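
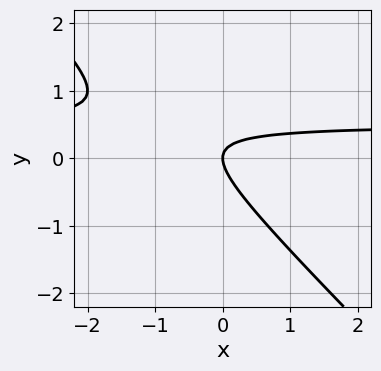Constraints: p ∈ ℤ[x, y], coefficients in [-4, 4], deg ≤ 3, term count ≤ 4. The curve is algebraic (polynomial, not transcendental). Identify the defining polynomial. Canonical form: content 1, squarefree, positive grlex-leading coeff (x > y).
2*x*y + 2*y^2 - x

(a) Degree: the shape is more complex than any degree-1 curve, so deg p = 2.
(b) From the visible intercepts: it meets the x-axis at x = 0 (among the integer gridlines); one y-axis crossing is at y = 0.
(c) Putting this together gives p.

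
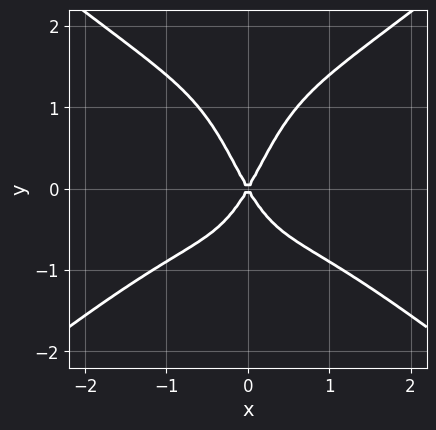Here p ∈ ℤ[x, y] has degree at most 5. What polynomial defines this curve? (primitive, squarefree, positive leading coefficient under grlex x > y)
First, deg p = 4. The shape is more complex than any degree-3 curve.
Next, symmetries: the x ↦ −x reflection is a symmetry, so x appears only in even powers.
Then, observable constraints: it meets the x-axis at x = 0 (among the integer gridlines); it crosses the y-axis at the gridline y = 0.
Finally, putting this together gives p.

2*x^4 - 3*x^2*y^2 + 2*x^2*y + 3*x^2 - y^2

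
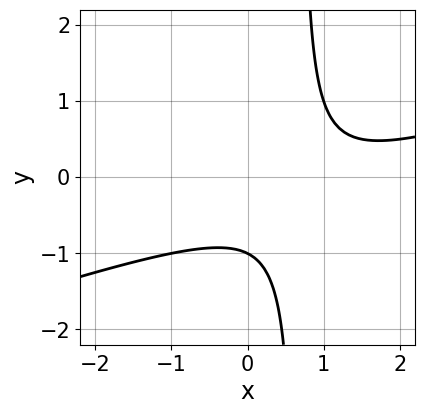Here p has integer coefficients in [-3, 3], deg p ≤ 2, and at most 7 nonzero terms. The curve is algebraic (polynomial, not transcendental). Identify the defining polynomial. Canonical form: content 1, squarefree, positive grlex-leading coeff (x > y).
x^2 - 3*x*y - 2*x + 2*y + 2

(a) The degree is 2 — a generic line meets the curve in up to 2 points.
(b) Checking where it meets the axes: no x-intercept at any integer in the box; one y-axis crossing is at y = -1.
(c) These observations pin down the coefficients.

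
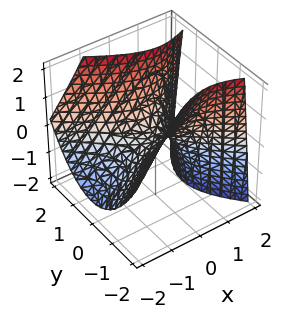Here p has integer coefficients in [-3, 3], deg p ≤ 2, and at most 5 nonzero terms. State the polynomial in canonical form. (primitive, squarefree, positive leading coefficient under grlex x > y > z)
2*x^2 - 2*x*z - 3*y^2 + 3*z

(a) deg p = 2. A generic line meets the surface in up to 2 points.
(b) From the axis intercepts and sections: it meets the x-axis at x = 0 (among the integer gridlines); it crosses the z-axis at the gridline z = 0.
(c) Solving for integer coefficients yields p as stated.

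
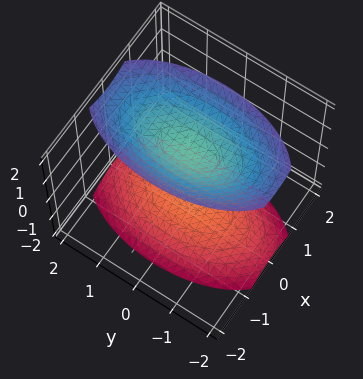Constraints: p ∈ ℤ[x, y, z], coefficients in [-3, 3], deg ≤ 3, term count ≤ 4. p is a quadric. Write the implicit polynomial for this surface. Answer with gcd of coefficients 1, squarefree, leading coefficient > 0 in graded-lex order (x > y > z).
3*x^2 + y^2 - 2*z^2 + 3

(a) The picture has 2 separate pieces.
(b) The degree is 2 — two separate bowl-shaped sheets opening away from each other; a quadric.
(c) Symmetries: it's symmetric under x → −x, forcing even powers of x; the y ↦ −y reflection is a symmetry, so y appears only in even powers; the z ↦ −z reflection is a symmetry, so z appears only in even powers.
(d) From the visible intercepts: it misses every integer gridline on the y-axis; the surface avoids every integer x-axis point in the box.
(e) Assembling these constraints gives the stated polynomial.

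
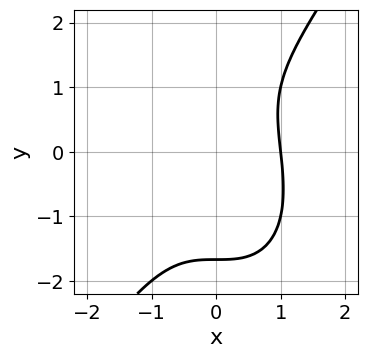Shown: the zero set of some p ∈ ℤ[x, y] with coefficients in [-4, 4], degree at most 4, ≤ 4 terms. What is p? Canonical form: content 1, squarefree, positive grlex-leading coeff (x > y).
3*x^3 - y^3 + y - 3

(a) The degree is 3 — a generic line meets the curve in up to 3 points.
(b) Against the integer gridlines: it crosses the x-axis at the gridline x = 1.
(c) Solving for integer coefficients yields p as stated.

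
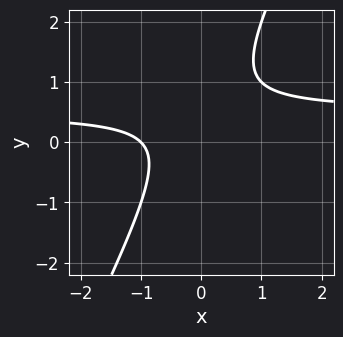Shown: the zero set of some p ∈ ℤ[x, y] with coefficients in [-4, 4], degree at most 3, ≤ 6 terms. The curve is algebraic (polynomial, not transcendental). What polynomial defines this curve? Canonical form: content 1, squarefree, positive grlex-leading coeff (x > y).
(a) deg p = 2.
(b) From the visible intercepts: the curve avoids every integer y-axis point in the box; it meets the x-axis at x = -1 (among the integer gridlines).
(c) Solving for integer coefficients yields p as stated.

2*x*y - y^2 - x + y - 1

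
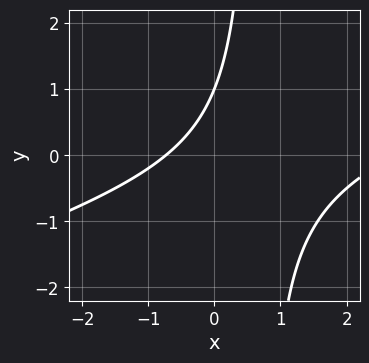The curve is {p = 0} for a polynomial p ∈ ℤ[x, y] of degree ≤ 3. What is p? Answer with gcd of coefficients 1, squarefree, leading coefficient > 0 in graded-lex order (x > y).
x^2 - 3*x*y - 2*x + 2*y - 2

First, degree: no degree-1 curve has this shape, so deg p = 2.
Then, checking where it meets the axes: it crosses the y-axis at the gridline y = 1.
Finally, the integer polynomial consistent with all of this is the stated p.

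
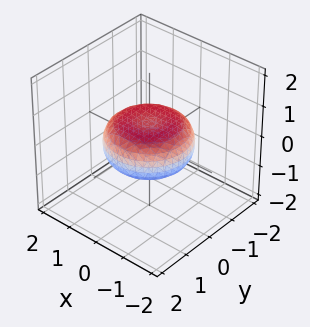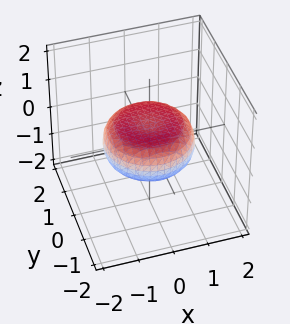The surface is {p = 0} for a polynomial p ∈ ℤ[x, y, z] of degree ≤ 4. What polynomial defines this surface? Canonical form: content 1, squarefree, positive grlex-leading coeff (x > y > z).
The degree is 4 — no degree-3 surface has this shape.
Symmetry: every cross-section ⟂ z is a circle, so x, y appear only via x² + y².
Checking where it meets the axes: a circular section at z = 0 has radius between 1 and 2.
Putting this together gives p.

x^4 + 2*x^2*y^2 + y^4 - x^2 - y^2 + 3*z^2 - 1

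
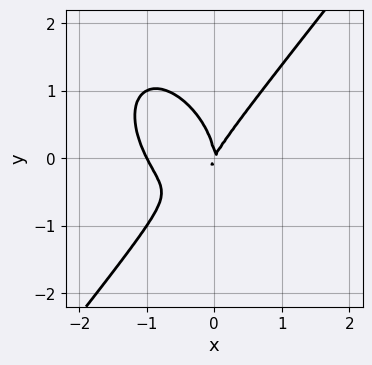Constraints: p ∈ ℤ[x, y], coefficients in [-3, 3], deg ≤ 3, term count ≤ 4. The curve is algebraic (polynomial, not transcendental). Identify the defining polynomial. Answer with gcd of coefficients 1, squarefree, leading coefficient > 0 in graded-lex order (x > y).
2*x^3 - y^3 + 2*x^2 - x*y

The degree is 3 — the shape is more complex than any degree-2 curve.
Checking where it meets the axes: among the integer gridlines, it crosses the x-axis at x ∈ {-1, 0}; it meets the y-axis at y = 0 (among the integer gridlines).
Matching integer coefficients to the picture gives p.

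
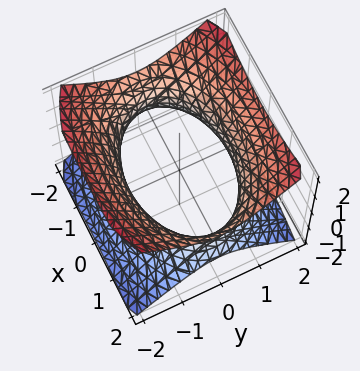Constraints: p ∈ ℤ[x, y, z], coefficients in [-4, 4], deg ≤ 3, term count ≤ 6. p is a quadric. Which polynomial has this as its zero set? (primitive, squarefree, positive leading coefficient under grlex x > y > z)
x^2 + 2*y^2 - 2*z^2 - 3

1. Degree: one connected sheet with a waist; a quadric, so deg p = 2.
2. Symmetries: it's symmetric under x → −x, forcing even powers of x; mirror symmetry y ↦ −y ⇒ only even powers of y; the z ↦ −z reflection is a symmetry, so z appears only in even powers.
3. From the visible intercepts: it misses every integer gridline on the z-axis.
4. Fitting integer coefficients to these (and the overall shape) gives p.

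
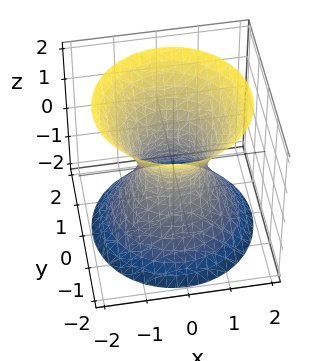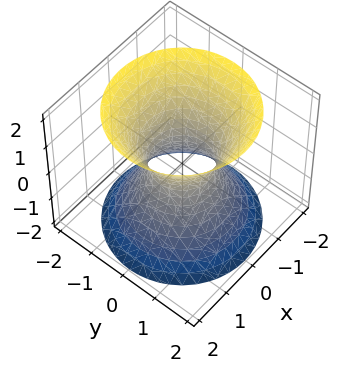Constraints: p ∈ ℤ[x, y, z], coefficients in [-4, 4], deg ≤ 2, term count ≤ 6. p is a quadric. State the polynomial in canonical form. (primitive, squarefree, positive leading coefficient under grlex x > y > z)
1. Degree: an hourglass — one-sheet hyperboloid; a quadric, so deg p = 2.
2. Symmetries: rotational symmetry about the z-axis ⇒ p depends on x, y only through x² + y²; the z ↦ −z reflection is a symmetry, so z appears only in even powers.
3. Reading off the gridlines: a circular section at z = 0 has radius between 0 and 1; no z-intercept at any integer in the box.
4. Fitting integer coefficients to these (and the overall shape) gives p.

3*x^2 + 3*y^2 - 2*z^2 - 2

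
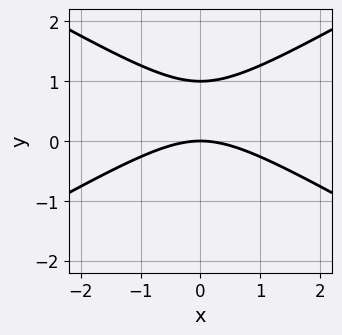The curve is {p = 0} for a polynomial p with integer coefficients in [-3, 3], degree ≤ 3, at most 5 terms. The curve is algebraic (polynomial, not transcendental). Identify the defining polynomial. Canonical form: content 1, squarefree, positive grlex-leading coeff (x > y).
x^2 - 3*y^2 + 3*y

1. The degree is 2 — a generic line meets the curve in up to 2 points.
2. Symmetries: it's symmetric under x → −x, forcing even powers of x.
3. Observable constraints: it crosses the x-axis at the gridline x = 0; among the integer gridlines, it crosses the y-axis at y ∈ {0, 1}.
4. Matching integer coefficients to the picture gives p.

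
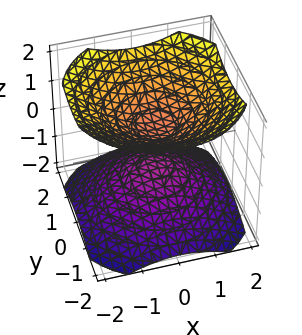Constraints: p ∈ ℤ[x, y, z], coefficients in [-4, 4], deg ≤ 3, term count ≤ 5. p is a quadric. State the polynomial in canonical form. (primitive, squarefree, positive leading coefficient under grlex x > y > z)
1. The picture has 2 separate pieces.
2. The degree is 2 — two sheets facing apart; a quadric.
3. Symmetries: every cross-section ⟂ z is a circle, so x, y appear only via x² + y²; it's symmetric under z → −z, forcing even powers of z.
4. From the axis intercepts and sections: no x-intercept at any integer in the box; it misses every integer gridline on the y-axis; a circular section at z = -1 has radius exactly 1.
5. Fitting integer coefficients to these (and the overall shape) gives p.

2*x^2 + 2*y^2 - 3*z^2 + 1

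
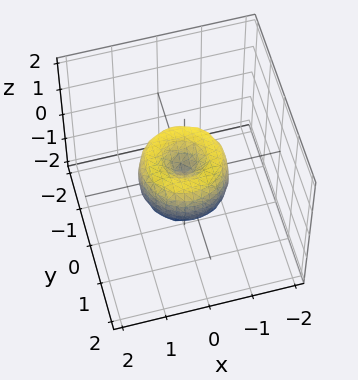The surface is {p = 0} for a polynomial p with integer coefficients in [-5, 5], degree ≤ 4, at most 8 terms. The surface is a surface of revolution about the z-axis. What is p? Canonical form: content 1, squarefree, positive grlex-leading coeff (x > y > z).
2*x^4 + 4*x^2*y^2 + 2*y^4 - 2*x^2 - 2*y^2 + z^2

Degree: a generic line meets the surface in up to 4 points, so deg p = 4.
Symmetry: the surface is invariant under rotation about z: p = q(x² + y², z).
Checking where it meets the axes: the x-axis gridline crossings are at x ∈ {-1, 0, 1}; a circular section at z = 0 has radius exactly 1.
The integer polynomial consistent with all of this is the stated p.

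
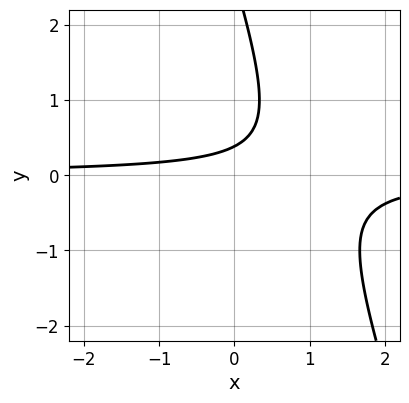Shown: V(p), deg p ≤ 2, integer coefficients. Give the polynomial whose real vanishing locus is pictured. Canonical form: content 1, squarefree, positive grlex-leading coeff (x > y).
3*x*y + y^2 - 3*y + 1

Degree: a generic line meets the curve in up to 2 points, so deg p = 2.
Against the integer gridlines: no x-intercept at any integer in the box.
Solving for integer coefficients yields p as stated.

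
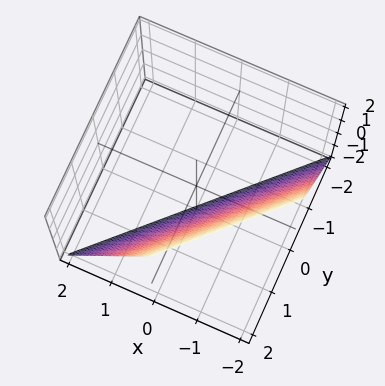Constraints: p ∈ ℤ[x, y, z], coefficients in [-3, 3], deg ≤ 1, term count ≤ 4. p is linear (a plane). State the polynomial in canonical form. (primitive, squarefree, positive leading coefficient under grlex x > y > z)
The degree is 1 — the surface is flat (a plane).
Reading off the gridlines: it meets the y-axis at y = 1 (among the integer gridlines); it crosses the z-axis at the gridline z = -2; one x-axis crossing is at x = -1.
Fitting integer coefficients to these (and the overall shape) gives p.

2*x - 2*y + z + 2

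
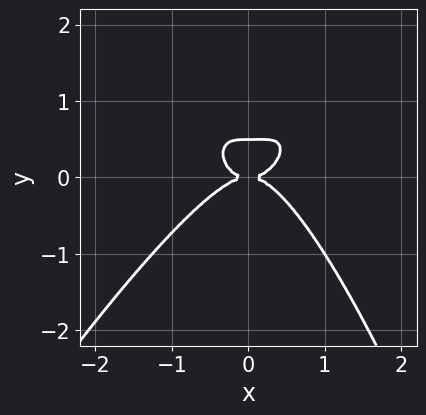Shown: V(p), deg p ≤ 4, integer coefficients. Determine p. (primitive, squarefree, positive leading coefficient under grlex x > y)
First, deg p = 4.
Then, observable constraints: one y-axis crossing is at y = 0; it meets the x-axis at x = 0 (among the integer gridlines).
Finally, these observations pin down the coefficients.

2*x^4 - x^3*y + 2*y^3 - y^2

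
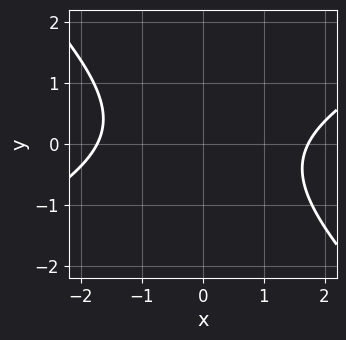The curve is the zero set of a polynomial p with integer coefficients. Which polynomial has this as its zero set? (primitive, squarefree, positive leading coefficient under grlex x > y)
First, degree: a generic line meets the curve in up to 2 points, so deg p = 2.
Then, reading off the gridlines: the curve avoids every integer y-axis point in the box.
Finally, matching integer coefficients to the picture gives p.

x^2 - x*y - 2*y^2 - 3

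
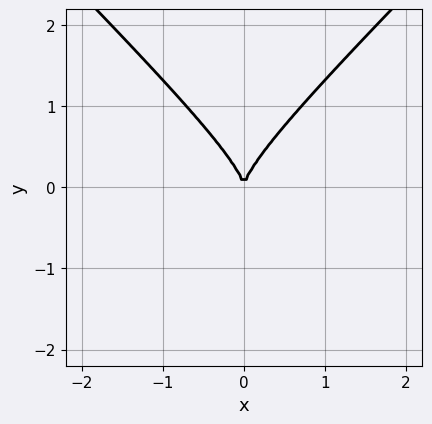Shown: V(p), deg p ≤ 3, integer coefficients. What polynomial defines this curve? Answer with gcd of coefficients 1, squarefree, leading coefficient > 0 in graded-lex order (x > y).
The degree is 3 — a generic line meets the curve in up to 3 points.
Symmetries: mirror symmetry x ↦ −x ⇒ only even powers of x.
Checking where it meets the axes: one y-axis crossing is at y = 0; one x-axis crossing is at x = 0.
Putting this together gives p.

x^2*y - y^3 + x^2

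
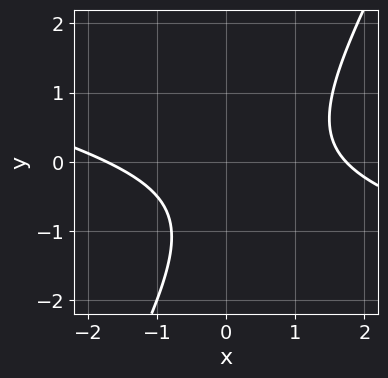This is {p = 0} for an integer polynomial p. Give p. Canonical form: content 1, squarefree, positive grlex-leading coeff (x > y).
x^2 + 3*x*y - 2*y^2 - 2*y - 3

1. Degree: no degree-1 curve has this shape, so deg p = 2.
2. From the visible intercepts: the curve avoids every integer y-axis point in the box.
3. The integer polynomial consistent with all of this is the stated p.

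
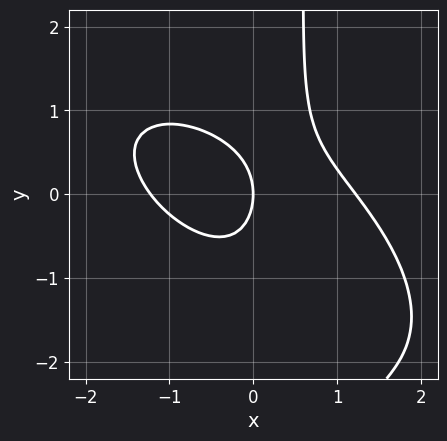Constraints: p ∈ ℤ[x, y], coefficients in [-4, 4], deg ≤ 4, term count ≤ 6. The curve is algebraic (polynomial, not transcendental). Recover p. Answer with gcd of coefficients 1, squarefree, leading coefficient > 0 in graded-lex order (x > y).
1. The degree is 3 — the shape is more complex than any degree-2 curve.
2. From the axis intercepts and sections: it meets the x-axis at x = 0 (among the integer gridlines); it meets the y-axis at y = 0 (among the integer gridlines).
3. Solving for integer coefficients yields p as stated.

2*x^3 + 3*x^2*y + 3*x*y^2 - 2*y^2 - 3*x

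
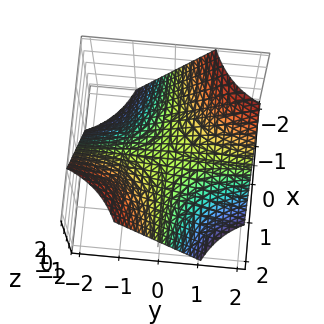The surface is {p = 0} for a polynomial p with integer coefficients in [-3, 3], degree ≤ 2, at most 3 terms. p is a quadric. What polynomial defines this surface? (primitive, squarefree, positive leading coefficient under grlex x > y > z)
(a) The degree is 2 — a saddle surface; a quadric.
(b) Observable constraints: every point of the x-axis in the box is on the surface; it crosses the z-axis at the gridline z = 0; every point of the y-axis in the box is on the surface.
(c) The integer polynomial consistent with all of this is the stated p.

x*y + z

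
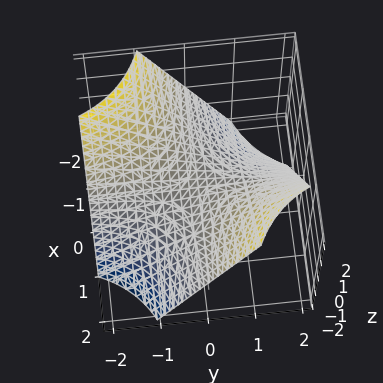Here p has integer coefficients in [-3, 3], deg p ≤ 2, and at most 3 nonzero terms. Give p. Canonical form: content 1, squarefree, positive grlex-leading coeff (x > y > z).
x*y - z

First, the degree is 2 — a hyperbolic paraboloid; a quadric.
Then, from the visible intercepts: the visible y-axis segment lies entirely on the surface; every point of the x-axis in the box is on the surface; it crosses the z-axis at the gridline z = 0.
Finally, putting this together gives p.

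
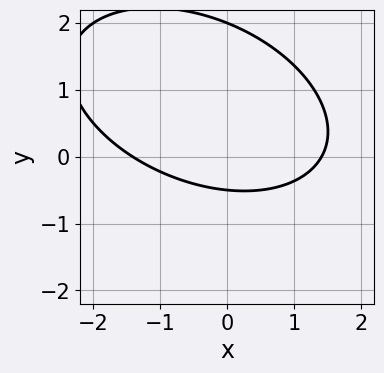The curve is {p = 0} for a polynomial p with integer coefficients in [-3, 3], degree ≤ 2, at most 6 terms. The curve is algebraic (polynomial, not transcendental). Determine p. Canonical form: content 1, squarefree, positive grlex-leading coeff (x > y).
The degree is 2 — a generic line meets the curve in up to 2 points.
From the axis intercepts and sections: one y-axis crossing is at y = 2.
Fitting integer coefficients to these (and the overall shape) gives p.

x^2 + x*y + 2*y^2 - 3*y - 2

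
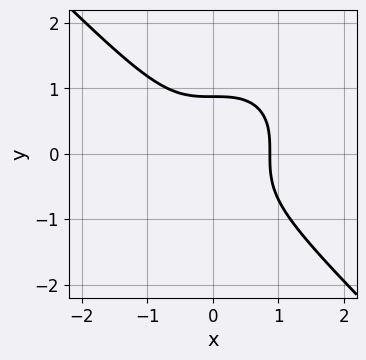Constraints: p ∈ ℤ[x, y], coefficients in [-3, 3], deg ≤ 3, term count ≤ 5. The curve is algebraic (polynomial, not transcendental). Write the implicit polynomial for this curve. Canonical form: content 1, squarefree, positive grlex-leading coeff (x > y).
3*x^3 + 3*y^3 - 2

1. The degree is 3 — no degree-2 curve has this shape.
2. Putting this together gives p.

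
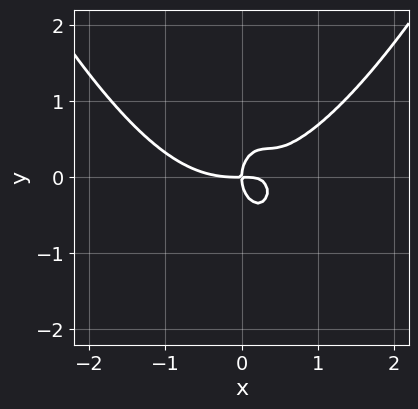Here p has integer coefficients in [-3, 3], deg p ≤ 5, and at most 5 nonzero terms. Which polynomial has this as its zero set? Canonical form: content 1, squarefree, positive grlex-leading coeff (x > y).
First, the degree is 4 — a generic line meets the curve in up to 4 points.
Next, from the visible intercepts: one y-axis crossing is at y = 0; it meets the x-axis at x = 0 (among the integer gridlines).
Finally, assembling these constraints gives the stated polynomial.

x^4 - 2*x^2*y - y^3 + x*y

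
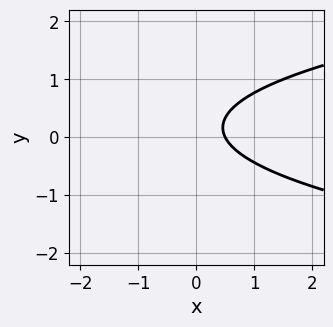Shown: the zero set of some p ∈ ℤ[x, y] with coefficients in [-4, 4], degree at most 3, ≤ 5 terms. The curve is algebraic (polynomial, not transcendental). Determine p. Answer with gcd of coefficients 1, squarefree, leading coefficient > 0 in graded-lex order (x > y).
1. The degree is 2 — the shape is more complex than any degree-1 curve.
2. Checking where it meets the axes: it misses every integer gridline on the y-axis.
3. Putting this together gives p.

3*y^2 - 2*x - y + 1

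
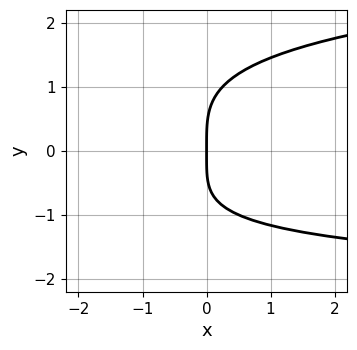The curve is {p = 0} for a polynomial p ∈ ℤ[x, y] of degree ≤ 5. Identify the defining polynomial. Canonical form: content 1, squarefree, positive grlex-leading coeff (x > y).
y^4 - x*y - 3*x

(a) deg p = 4. The shape is more complex than any degree-3 curve.
(b) Against the integer gridlines: one x-axis crossing is at x = 0; it crosses the y-axis at the gridline y = 0.
(c) Matching integer coefficients to the picture gives p.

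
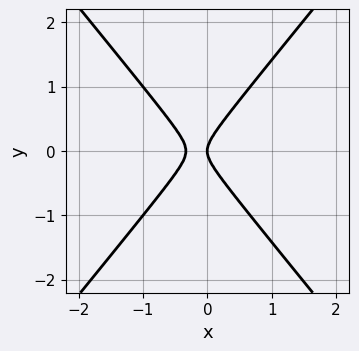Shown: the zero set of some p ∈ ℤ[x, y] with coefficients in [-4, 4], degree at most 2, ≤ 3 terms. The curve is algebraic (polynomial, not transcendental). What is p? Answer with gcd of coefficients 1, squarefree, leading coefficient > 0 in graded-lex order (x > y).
3*x^2 - 2*y^2 + x

1. Degree: the shape is more complex than any degree-1 curve, so deg p = 2.
2. Symmetries: the y ↦ −y reflection is a symmetry, so y appears only in even powers.
3. Against the integer gridlines: one y-axis crossing is at y = 0; it meets the x-axis at x = 0 (among the integer gridlines).
4. Matching integer coefficients to the picture gives p.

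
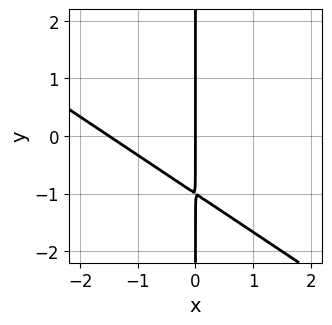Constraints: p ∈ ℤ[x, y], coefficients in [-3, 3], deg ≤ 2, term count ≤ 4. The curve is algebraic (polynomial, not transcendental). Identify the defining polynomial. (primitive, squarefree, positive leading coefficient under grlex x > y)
2*x^2 + 3*x*y + 3*x

Degree: no degree-1 curve has this shape, so deg p = 2.
From the axis intercepts and sections: the visible y-axis segment lies entirely on the curve; it meets the x-axis at x = 0 (among the integer gridlines).
Solving for integer coefficients yields p as stated.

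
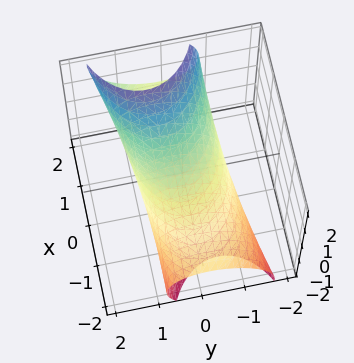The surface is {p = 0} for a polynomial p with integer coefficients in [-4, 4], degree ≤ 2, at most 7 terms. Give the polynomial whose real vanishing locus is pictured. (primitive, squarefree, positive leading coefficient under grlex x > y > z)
First, the degree is 2 — no degree-1 surface has this shape.
Then, from the axis intercepts and sections: the y-axis gridline crossings are at y ∈ {-1, 1}; among the integer gridlines, it crosses the z-axis at z ∈ {-1, 1}.
Finally, matching integer coefficients to the picture gives p.

x^2 - 3*x*z + 2*y^2 - y*z + 2*z^2 - 2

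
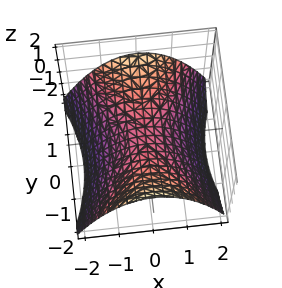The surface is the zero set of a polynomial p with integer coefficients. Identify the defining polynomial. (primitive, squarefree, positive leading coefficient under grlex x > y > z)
2*x^2 - y^2 + 3*z

(a) Degree: a hyperbolic paraboloid; a quadric, so deg p = 2.
(b) Symmetries: it's symmetric under y → −y, forcing even powers of y; mirror symmetry x ↦ −x ⇒ only even powers of x.
(c) Observable constraints: it meets the y-axis at y = 0 (among the integer gridlines); it crosses the x-axis at the gridline x = 0.
(d) The integer polynomial consistent with all of this is the stated p.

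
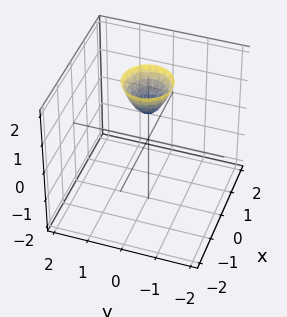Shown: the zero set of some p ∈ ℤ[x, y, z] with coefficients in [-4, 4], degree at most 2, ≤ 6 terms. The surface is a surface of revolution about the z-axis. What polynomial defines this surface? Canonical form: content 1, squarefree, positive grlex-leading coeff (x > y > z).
2*x^2 + 2*y^2 - z + 1

1. deg p = 2.
2. Symmetry: the surface is invariant under rotation about z: p = q(x² + y², z).
3. Against the integer gridlines: it misses every integer gridline on the x-axis; a circular section at z = 2 has radius between 0 and 1; no y-intercept at any integer in the box; it meets the z-axis at z = 1 (among the integer gridlines).
4. Together with the visible shape, these determine p as stated.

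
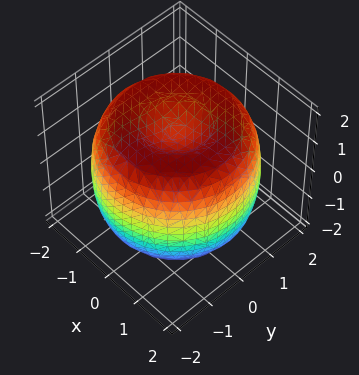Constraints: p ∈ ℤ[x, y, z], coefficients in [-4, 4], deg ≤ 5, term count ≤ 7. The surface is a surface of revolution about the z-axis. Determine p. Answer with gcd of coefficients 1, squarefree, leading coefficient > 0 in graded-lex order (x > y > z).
1. deg p = 4.
2. Symmetry: the z-axis is an axis of rotation, so x and y enter only as x² + y².
3. Against the integer gridlines: a circular section at z = 1 has radius between 1 and 2.
4. Putting this together gives p.

x^4 + 2*x^2*y^2 + y^4 - 3*x^2 - 3*y^2 + 2*z^2 - 3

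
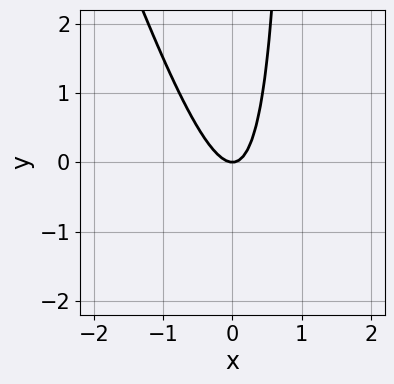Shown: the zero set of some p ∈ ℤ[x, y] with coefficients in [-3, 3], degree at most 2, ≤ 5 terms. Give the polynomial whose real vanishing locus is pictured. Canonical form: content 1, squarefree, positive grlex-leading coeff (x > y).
3*x^2 + x*y - y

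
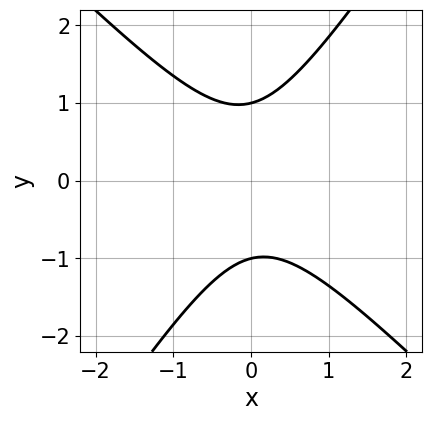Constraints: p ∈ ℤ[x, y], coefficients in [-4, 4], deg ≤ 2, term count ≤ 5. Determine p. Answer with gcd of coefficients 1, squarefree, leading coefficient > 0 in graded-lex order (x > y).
1. The degree is 2 — no degree-1 curve has this shape.
2. Against the integer gridlines: it misses every integer gridline on the x-axis; among the integer gridlines, it crosses the y-axis at y ∈ {-1, 1}.
3. These observations pin down the coefficients.

3*x^2 + x*y - 2*y^2 + 2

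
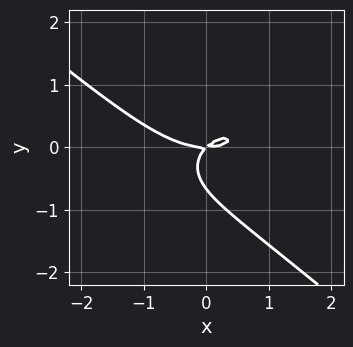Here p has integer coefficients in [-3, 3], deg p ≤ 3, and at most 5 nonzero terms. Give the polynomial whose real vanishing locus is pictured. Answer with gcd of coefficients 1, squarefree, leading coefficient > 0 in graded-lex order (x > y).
First, deg p = 3. A generic line meets the curve in up to 3 points.
Then, against the integer gridlines: it crosses the y-axis at the gridline y = 0; it crosses the x-axis at the gridline x = 0.
Finally, assembling these constraints gives the stated polynomial.

x^3 + x*y^2 + 3*y^3 - 2*x*y + 2*y^2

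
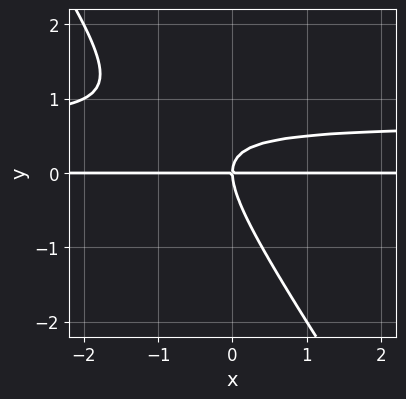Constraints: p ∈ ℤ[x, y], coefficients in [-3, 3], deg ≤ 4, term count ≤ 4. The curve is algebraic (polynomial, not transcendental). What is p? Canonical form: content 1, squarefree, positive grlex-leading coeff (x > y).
3*x*y^2 + 2*y^3 - 2*x*y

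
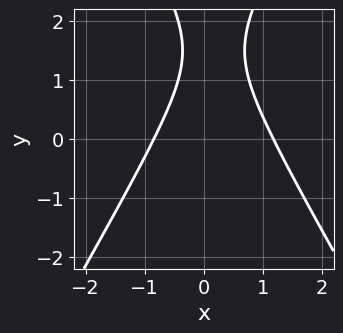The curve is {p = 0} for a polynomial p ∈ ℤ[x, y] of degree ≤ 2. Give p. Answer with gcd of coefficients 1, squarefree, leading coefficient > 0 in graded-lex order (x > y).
First, degree: no degree-1 curve has this shape, so deg p = 2.
Next, from the visible intercepts: no y-intercept at any integer in the box.
Finally, the integer polynomial consistent with all of this is the stated p.

3*x^2 - y^2 - x + 3*y - 3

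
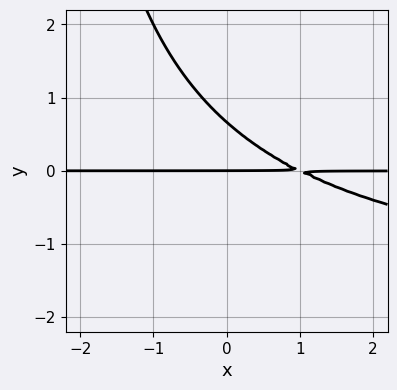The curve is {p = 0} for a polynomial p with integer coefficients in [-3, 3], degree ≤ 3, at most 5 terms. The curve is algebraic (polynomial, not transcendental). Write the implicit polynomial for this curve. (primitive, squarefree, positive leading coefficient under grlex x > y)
x*y^2 + 2*x*y + 3*y^2 - 2*y

deg p = 3. The shape is more complex than any degree-2 curve.
From the axis intercepts and sections: the visible x-axis segment lies entirely on the curve; it crosses the y-axis at the gridline y = 0.
Putting this together gives p.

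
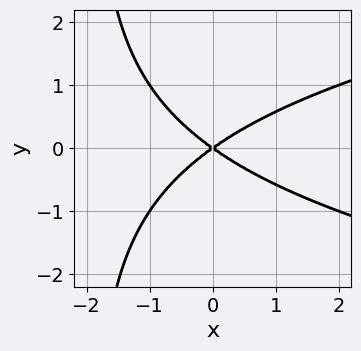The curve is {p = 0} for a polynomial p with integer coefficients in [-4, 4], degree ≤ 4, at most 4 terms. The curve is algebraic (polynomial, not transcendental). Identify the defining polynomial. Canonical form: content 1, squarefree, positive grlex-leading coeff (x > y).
x*y^2 - x^2 + 2*y^2

deg p = 3. A generic line meets the curve in up to 3 points.
Symmetries: mirror symmetry y ↦ −y ⇒ only even powers of y.
From the axis intercepts and sections: it meets the x-axis at x = 0 (among the integer gridlines); one y-axis crossing is at y = 0.
Matching integer coefficients to the picture gives p.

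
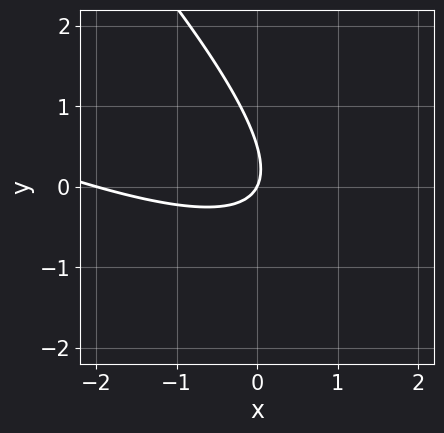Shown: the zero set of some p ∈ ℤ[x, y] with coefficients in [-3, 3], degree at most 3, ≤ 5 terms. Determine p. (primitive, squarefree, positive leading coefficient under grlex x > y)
x^2 + 3*x*y + 2*y^2 + 2*x - y

1. deg p = 2. A generic line meets the curve in up to 2 points.
2. From the axis intercepts and sections: among the integer gridlines, it crosses the x-axis at x ∈ {-2, 0}; it meets the y-axis at y = 0 (among the integer gridlines).
3. Matching integer coefficients to the picture gives p.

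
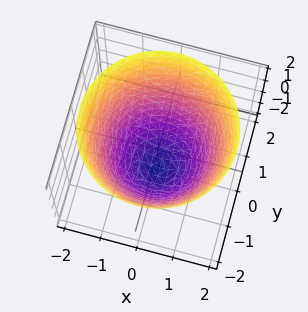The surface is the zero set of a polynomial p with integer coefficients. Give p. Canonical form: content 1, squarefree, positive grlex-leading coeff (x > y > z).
x^2 + y^2 - z - 2

First, degree: no degree-1 surface has this shape, so deg p = 2.
Then, symmetries: rotational symmetry about the z-axis ⇒ p depends on x, y only through x² + y².
Then, reading off the gridlines: one z-axis crossing is at z = -2; a circular section at z = -1 has radius exactly 1.
Finally, putting this together gives p.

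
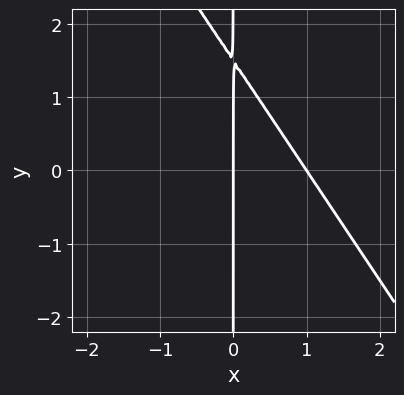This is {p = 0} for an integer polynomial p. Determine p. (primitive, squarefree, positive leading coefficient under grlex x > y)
(a) The degree is 2 — a generic line meets the curve in up to 2 points.
(b) From the visible intercepts: every point of the y-axis in the box is on the curve; the x-axis gridline crossings are at x ∈ {0, 1}.
(c) These observations pin down the coefficients.

3*x^2 + 2*x*y - 3*x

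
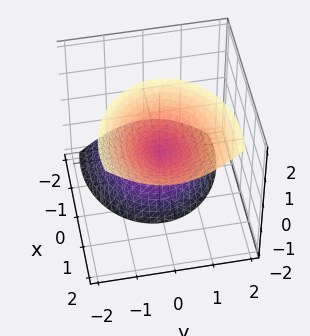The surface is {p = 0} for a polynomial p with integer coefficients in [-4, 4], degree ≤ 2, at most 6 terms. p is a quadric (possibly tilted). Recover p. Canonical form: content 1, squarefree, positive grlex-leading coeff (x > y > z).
(a) There are 2 components.
(b) The degree is 2 — no degree-1 surface has this shape.
(c) From the visible intercepts: one x-axis crossing is at x = 0; one y-axis crossing is at y = 0.
(d) Together with the visible shape, these determine p as stated.

2*x^2 - 3*x*z + 3*y^2 - z^2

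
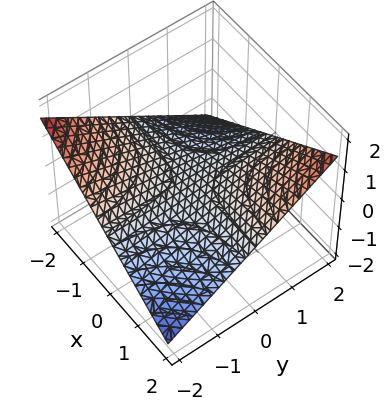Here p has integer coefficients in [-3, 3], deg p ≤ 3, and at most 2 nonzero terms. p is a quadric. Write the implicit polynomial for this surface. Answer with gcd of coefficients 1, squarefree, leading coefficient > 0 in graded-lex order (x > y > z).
x*y - 3*z

(a) deg p = 2. A hyperbolic paraboloid; a quadric.
(b) Against the integer gridlines: it crosses the z-axis at the gridline z = 0; every point of the x-axis in the box is on the surface; every point of the y-axis in the box is on the surface.
(c) Putting this together gives p.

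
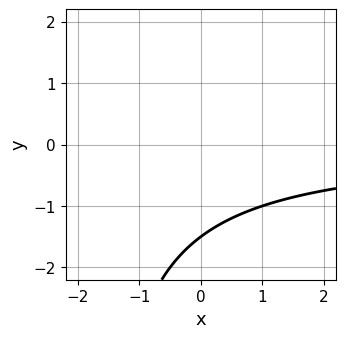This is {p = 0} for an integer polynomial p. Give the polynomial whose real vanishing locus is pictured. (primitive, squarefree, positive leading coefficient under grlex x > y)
x*y + 2*y + 3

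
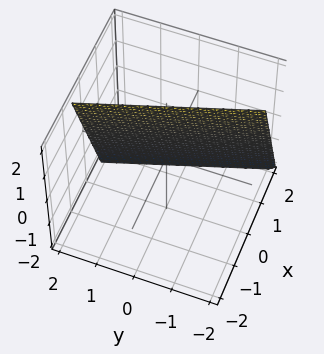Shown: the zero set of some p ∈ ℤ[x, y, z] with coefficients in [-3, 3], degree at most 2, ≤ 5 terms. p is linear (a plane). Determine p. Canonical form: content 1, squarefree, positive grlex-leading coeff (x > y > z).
(a) Degree: every cross-section is a straight line — this is a plane, so deg p = 1.
(b) Reading off the gridlines: it crosses the y-axis at the gridline y = 2; it crosses the z-axis at the gridline z = 2.
(c) Putting this together gives p.

3*x + y + z - 2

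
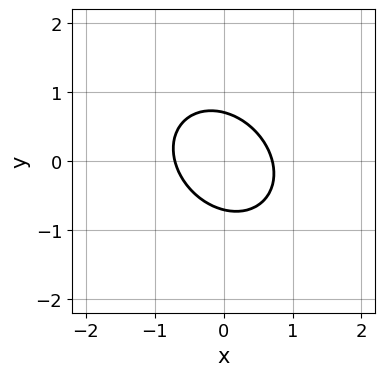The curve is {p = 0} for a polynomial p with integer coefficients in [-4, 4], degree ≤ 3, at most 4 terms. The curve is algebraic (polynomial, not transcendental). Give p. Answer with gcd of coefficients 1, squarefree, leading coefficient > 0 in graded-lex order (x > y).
Degree: the shape is more complex than any degree-1 curve, so deg p = 2.
Solving for integer coefficients yields p as stated.

2*x^2 + x*y + 2*y^2 - 1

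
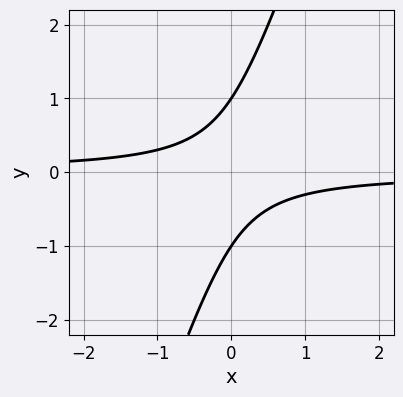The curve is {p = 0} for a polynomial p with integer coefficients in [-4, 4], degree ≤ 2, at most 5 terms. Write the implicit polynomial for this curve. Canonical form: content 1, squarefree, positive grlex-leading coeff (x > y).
3*x*y - y^2 + 1

The degree is 2 — no degree-1 curve has this shape.
Against the integer gridlines: the curve avoids every integer x-axis point in the box; the y-axis gridline crossings are at y ∈ {-1, 1}.
Putting this together gives p.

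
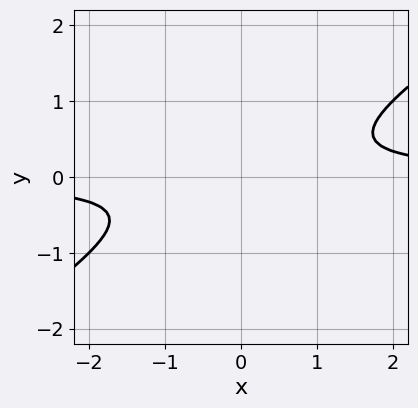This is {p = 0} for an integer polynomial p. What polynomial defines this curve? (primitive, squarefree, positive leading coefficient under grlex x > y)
(a) Degree: the shape is more complex than any degree-1 curve, so deg p = 2.
(b) Reading off the gridlines: no y-intercept at any integer in the box; it misses every integer gridline on the x-axis.
(c) Putting this together gives p.

2*x*y - 3*y^2 - 1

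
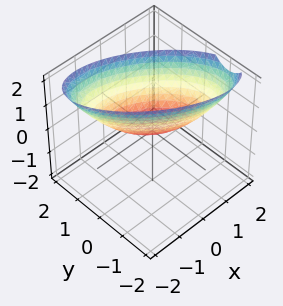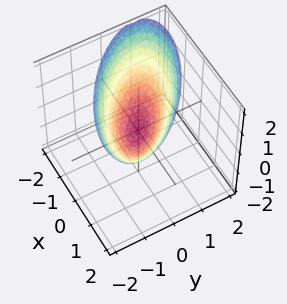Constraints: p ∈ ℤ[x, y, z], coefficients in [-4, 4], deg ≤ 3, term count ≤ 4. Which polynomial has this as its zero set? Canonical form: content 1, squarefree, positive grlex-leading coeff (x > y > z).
First, deg p = 2.
Next, from the visible intercepts: one x-axis crossing is at x = 0; it crosses the y-axis at the gridline y = 0; it crosses the z-axis at the gridline z = 0.
Finally, solving for integer coefficients yields p as stated.

2*x^2 + 3*x*y + 3*y^2 - 3*z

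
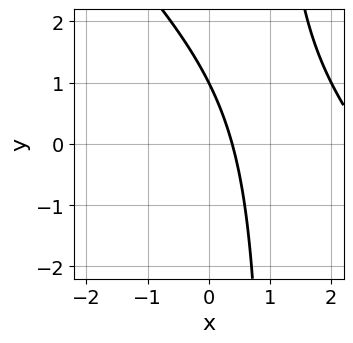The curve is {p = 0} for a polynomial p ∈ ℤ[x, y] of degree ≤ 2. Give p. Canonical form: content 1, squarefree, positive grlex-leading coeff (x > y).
x^2 + x*y - 3*x - y + 1

1. Degree: no degree-1 curve has this shape, so deg p = 2.
2. Against the integer gridlines: it meets the y-axis at y = 1 (among the integer gridlines).
3. The integer polynomial consistent with all of this is the stated p.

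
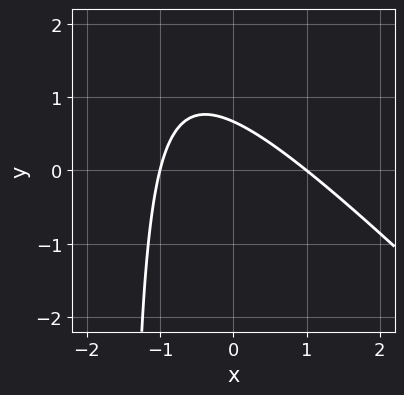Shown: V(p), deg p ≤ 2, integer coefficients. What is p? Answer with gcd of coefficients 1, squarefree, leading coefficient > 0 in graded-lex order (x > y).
2*x^2 + 2*x*y + 3*y - 2

(a) The degree is 2 — a generic line meets the curve in up to 2 points.
(b) Checking where it meets the axes: the x-axis gridline crossings are at x ∈ {-1, 1}.
(c) Together with the visible shape, these determine p as stated.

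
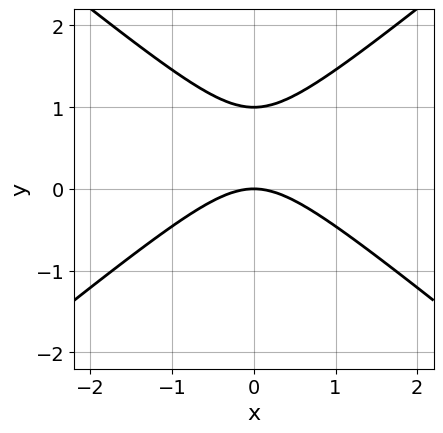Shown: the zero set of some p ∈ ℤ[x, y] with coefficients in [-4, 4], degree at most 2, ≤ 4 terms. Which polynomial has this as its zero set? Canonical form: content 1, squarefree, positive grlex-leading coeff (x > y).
2*x^2 - 3*y^2 + 3*y

1. The degree is 2 — the shape is more complex than any degree-1 curve.
2. Symmetries: mirror symmetry x ↦ −x ⇒ only even powers of x.
3. Reading off the gridlines: one x-axis crossing is at x = 0; the y-axis gridline crossings are at y ∈ {0, 1}.
4. Fitting integer coefficients to these (and the overall shape) gives p.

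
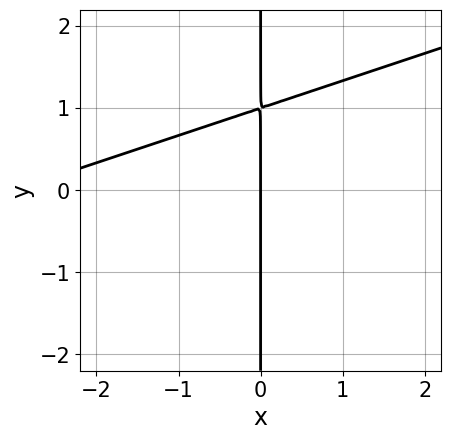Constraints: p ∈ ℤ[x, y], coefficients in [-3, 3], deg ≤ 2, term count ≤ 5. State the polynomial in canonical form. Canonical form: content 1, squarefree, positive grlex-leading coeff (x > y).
First, deg p = 2. The shape is more complex than any degree-1 curve.
Then, from the visible intercepts: one x-axis crossing is at x = 0; every point of the y-axis in the box is on the curve.
Finally, assembling these constraints gives the stated polynomial.

x^2 - 3*x*y + 3*x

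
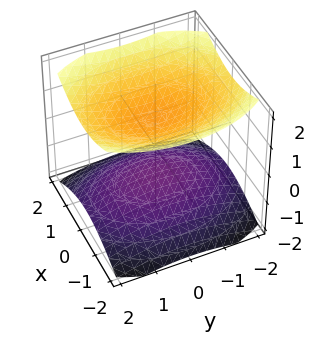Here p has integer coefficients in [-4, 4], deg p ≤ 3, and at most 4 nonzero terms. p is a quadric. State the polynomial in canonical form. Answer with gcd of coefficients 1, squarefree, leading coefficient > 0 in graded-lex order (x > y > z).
2*x^2 + y^2 - 3*z^2 + 3

(a) The picture has 2 separate pieces.
(b) deg p = 2.
(c) Symmetries: it's symmetric under y → −y, forcing even powers of y; it's symmetric under x → −x, forcing even powers of x; mirror symmetry z ↦ −z ⇒ only even powers of z.
(d) Against the integer gridlines: the surface avoids every integer y-axis point in the box; the surface avoids every integer x-axis point in the box.
(e) Putting this together gives p.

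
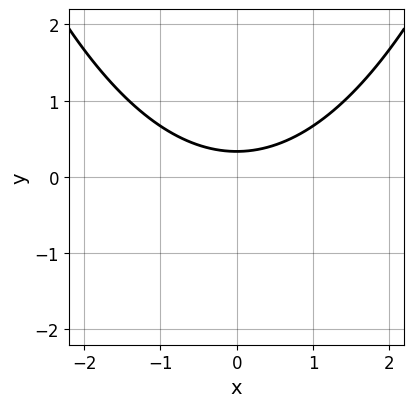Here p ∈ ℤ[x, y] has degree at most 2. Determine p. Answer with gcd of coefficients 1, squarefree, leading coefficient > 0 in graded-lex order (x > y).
deg p = 2. The shape is more complex than any degree-1 curve.
Symmetries: the x ↦ −x reflection is a symmetry, so x appears only in even powers.
Reading off the gridlines: the curve avoids every integer x-axis point in the box.
Matching integer coefficients to the picture gives p.

x^2 - 3*y + 1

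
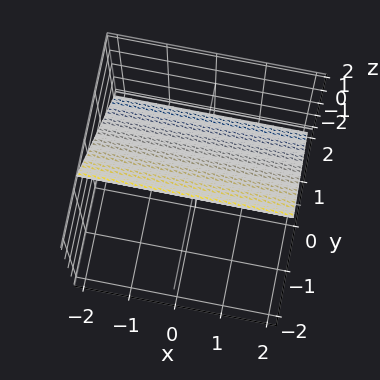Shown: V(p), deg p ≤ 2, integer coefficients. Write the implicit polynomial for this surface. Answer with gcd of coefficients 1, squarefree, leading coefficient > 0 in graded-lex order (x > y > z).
3*y + 2*z - 2

First, degree: the surface is flat (a plane), so deg p = 1.
Next, from the visible intercepts: no x-intercept at any integer in the box; it crosses the z-axis at the gridline z = 1.
Finally, matching integer coefficients to the picture gives p.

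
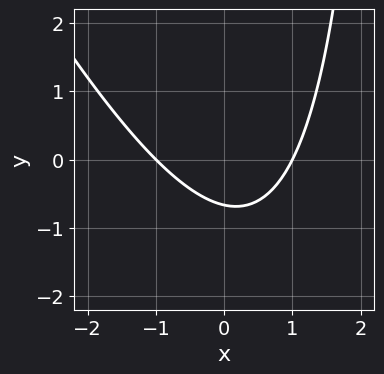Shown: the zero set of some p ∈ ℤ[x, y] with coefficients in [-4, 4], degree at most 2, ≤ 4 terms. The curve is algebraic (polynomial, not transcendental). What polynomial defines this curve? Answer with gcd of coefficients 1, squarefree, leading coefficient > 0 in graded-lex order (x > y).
1. The degree is 2 — a generic line meets the curve in up to 2 points.
2. Reading off the gridlines: among the integer gridlines, it crosses the x-axis at x ∈ {-1, 1}.
3. Solving for integer coefficients yields p as stated.

2*x^2 + x*y - 3*y - 2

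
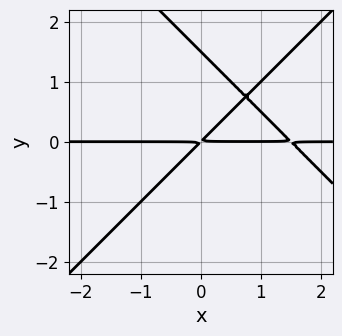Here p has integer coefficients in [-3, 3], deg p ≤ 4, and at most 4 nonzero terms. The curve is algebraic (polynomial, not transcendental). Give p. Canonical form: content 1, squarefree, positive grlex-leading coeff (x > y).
1. Degree: the shape is more complex than any degree-2 curve, so deg p = 3.
2. Reading off the gridlines: every point of the x-axis in the box is on the curve.
3. Together with the visible shape, these determine p as stated.

2*x^2*y - 2*y^3 - 3*x*y + 3*y^2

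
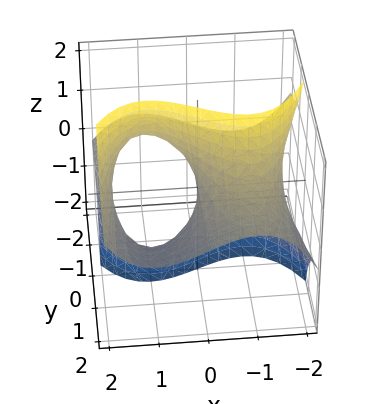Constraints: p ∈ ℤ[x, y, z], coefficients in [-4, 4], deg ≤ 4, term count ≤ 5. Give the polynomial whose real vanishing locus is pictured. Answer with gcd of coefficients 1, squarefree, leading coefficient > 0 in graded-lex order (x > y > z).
x^3 - 3*y*z - 3*x

1. Degree: a generic line meets the surface in up to 3 points, so deg p = 3.
2. From the visible intercepts: it meets the x-axis at x = 0 (among the integer gridlines); every point of the z-axis in the box is on the surface; every point of the y-axis in the box is on the surface.
3. Putting this together gives p.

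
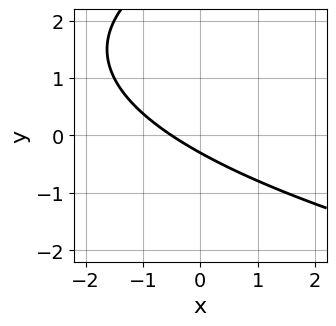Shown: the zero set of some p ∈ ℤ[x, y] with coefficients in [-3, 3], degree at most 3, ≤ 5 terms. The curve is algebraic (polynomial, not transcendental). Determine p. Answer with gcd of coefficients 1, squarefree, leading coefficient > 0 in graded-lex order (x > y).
y^2 - 2*x - 3*y - 1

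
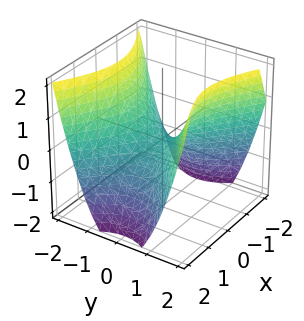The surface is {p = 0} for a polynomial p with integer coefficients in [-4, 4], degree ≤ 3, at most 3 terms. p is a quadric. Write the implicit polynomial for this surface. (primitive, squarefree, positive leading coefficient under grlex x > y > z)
deg p = 2. A saddle surface; a quadric.
Symmetries: the x ↦ −x reflection is a symmetry, so x appears only in even powers; mirror symmetry y ↦ −y ⇒ only even powers of y.
From the visible intercepts: it crosses the x-axis at the gridline x = 0; it crosses the z-axis at the gridline z = 0.
The integer polynomial consistent with all of this is the stated p.

2*x^2 - 3*y^2 + 3*z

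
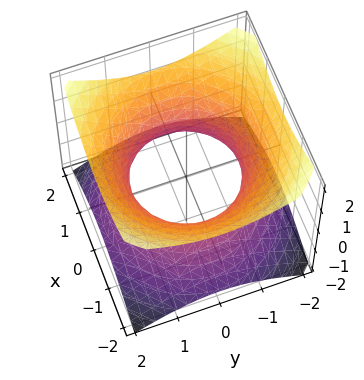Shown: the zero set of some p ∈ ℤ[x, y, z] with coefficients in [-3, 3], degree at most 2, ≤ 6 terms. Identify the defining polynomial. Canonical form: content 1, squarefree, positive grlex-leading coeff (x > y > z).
First, degree: one connected sheet with a waist; a quadric, so deg p = 2.
Then, symmetries: mirror symmetry z ↦ −z ⇒ only even powers of z; the surface is invariant under rotation about z: p = q(x² + y², z).
Next, checking where it meets the axes: a circular section at z = 1 has radius between 1 and 2; it misses every integer gridline on the z-axis.
Finally, putting this together gives p.

2*x^2 + 2*y^2 - 3*z^2 - 3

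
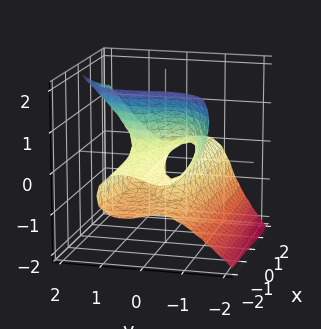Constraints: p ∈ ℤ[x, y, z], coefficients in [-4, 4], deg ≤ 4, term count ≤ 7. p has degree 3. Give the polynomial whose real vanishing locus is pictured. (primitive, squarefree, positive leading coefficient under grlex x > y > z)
2*x*z^2 - 3*y^3 + 3*z^3 + 3*x*z + 2*y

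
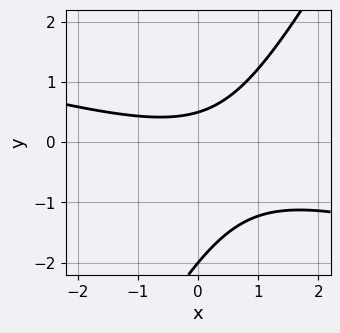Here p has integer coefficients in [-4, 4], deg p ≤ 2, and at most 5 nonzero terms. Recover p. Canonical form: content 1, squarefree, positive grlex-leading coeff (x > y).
1. deg p = 2. A generic line meets the curve in up to 2 points.
2. Against the integer gridlines: one y-axis crossing is at y = -2; the curve avoids every integer x-axis point in the box.
3. The integer polynomial consistent with all of this is the stated p.

x^2 + 3*x*y - 2*y^2 - 3*y + 2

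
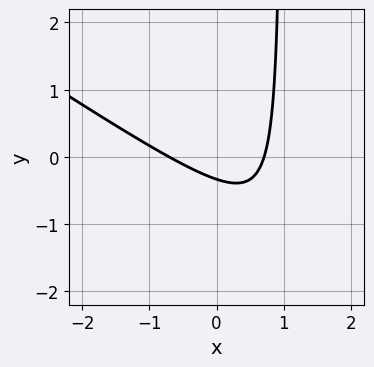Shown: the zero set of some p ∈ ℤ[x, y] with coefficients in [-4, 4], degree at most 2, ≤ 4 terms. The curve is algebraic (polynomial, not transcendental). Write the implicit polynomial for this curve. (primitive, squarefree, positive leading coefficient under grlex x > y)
2*x^2 + 3*x*y - 3*y - 1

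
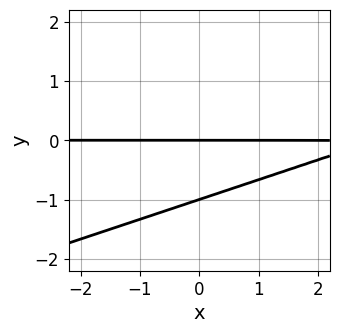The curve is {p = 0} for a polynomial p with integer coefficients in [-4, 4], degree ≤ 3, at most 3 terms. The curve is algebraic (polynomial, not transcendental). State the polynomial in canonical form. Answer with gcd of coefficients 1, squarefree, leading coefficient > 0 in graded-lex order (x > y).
Degree: the shape is more complex than any degree-1 curve, so deg p = 2.
Against the integer gridlines: every point of the x-axis in the box is on the curve; the y-axis gridline crossings are at y ∈ {-1, 0}.
The integer polynomial consistent with all of this is the stated p.

x*y - 3*y^2 - 3*y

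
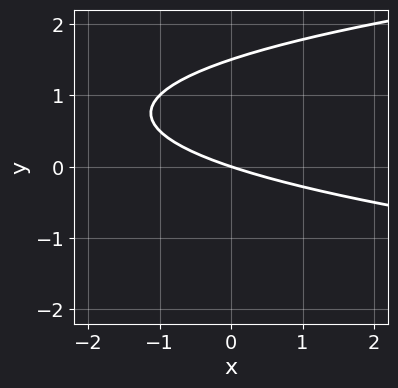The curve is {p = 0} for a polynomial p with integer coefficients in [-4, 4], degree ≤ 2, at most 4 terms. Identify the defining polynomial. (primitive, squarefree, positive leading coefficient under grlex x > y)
(a) The degree is 2 — no degree-1 curve has this shape.
(b) Checking where it meets the axes: it meets the x-axis at x = 0 (among the integer gridlines); it crosses the y-axis at the gridline y = 0.
(c) The integer polynomial consistent with all of this is the stated p.

2*y^2 - x - 3*y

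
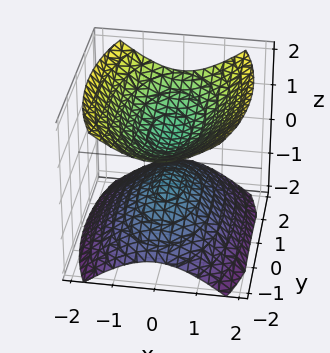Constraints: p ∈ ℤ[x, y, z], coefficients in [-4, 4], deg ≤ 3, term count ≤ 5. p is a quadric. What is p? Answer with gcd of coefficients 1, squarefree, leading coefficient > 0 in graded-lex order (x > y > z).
First, the picture has 2 separate pieces. Treating them together as one polynomial.
Next, degree: two separate bowl-shaped sheets opening away from each other; a quadric, so deg p = 2.
Next, symmetries: mirror symmetry x ↦ −x ⇒ only even powers of x; mirror symmetry y ↦ −y ⇒ only even powers of y; mirror symmetry z ↦ −z ⇒ only even powers of z.
Next, against the integer gridlines: it misses every integer gridline on the y-axis; it misses every integer gridline on the x-axis.
Finally, fitting integer coefficients to these (and the overall shape) gives p.

3*x^2 + y^2 - 3*z^2 + 1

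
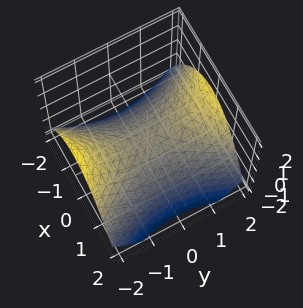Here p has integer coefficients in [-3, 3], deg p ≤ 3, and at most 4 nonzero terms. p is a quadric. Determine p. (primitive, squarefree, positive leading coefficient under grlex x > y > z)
2*x^2 - y^2 + 3*z

First, degree: a saddle surface; a quadric, so deg p = 2.
Then, symmetries: the x ↦ −x reflection is a symmetry, so x appears only in even powers; the y ↦ −y reflection is a symmetry, so y appears only in even powers.
Then, from the visible intercepts: one y-axis crossing is at y = 0; it crosses the x-axis at the gridline x = 0; it meets the z-axis at z = 0 (among the integer gridlines).
Finally, matching integer coefficients to the picture gives p.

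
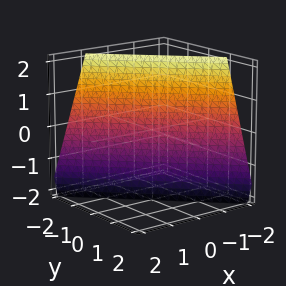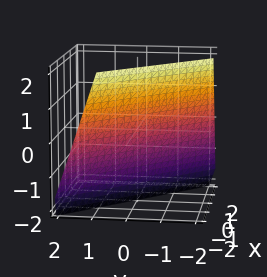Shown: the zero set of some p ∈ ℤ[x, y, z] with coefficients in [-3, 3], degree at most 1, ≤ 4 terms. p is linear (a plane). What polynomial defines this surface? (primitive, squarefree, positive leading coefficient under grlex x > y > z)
3*x + 3*y + z + 2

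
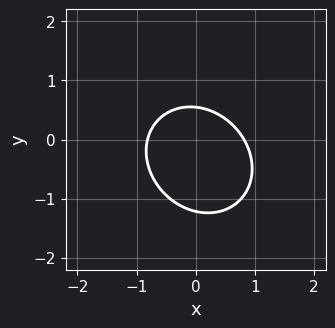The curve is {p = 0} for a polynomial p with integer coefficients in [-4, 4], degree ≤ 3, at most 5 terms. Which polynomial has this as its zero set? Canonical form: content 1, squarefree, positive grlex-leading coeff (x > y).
3*x^2 + x*y + 3*y^2 + 2*y - 2

(a) The degree is 2 — no degree-1 curve has this shape.
(b) Putting this together gives p.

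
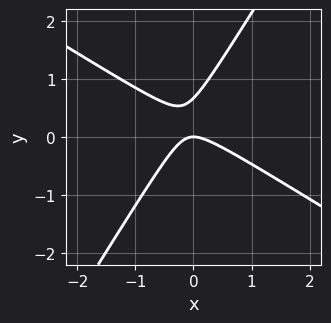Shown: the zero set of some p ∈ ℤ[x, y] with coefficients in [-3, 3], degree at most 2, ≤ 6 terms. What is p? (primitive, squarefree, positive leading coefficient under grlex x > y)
3*x^2 + 3*x*y - 3*y^2 + 2*y

First, the degree is 2 — the shape is more complex than any degree-1 curve.
Then, against the integer gridlines: it crosses the x-axis at the gridline x = 0; it crosses the y-axis at the gridline y = 0.
Finally, together with the visible shape, these determine p as stated.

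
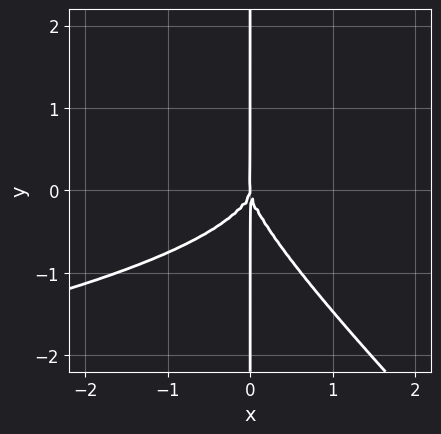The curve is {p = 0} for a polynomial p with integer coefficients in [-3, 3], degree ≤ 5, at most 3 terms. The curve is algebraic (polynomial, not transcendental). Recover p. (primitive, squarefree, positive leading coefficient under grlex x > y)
x^2*y^2 + x*y^3 + x^3

(a) The degree is 4 — the shape is more complex than any degree-3 curve.
(b) Observable constraints: the visible y-axis segment lies entirely on the curve; it meets the x-axis at x = 0 (among the integer gridlines).
(c) The integer polynomial consistent with all of this is the stated p.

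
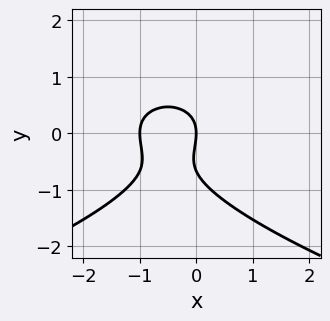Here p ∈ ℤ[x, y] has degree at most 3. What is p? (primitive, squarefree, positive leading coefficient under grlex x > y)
3*y^3 + 3*x^2 + 2*y^2 + 3*x

First, degree: the shape is more complex than any degree-2 curve, so deg p = 3.
Then, against the integer gridlines: it crosses the y-axis at the gridline y = 0; among the integer gridlines, it crosses the x-axis at x ∈ {-1, 0}.
Finally, matching integer coefficients to the picture gives p.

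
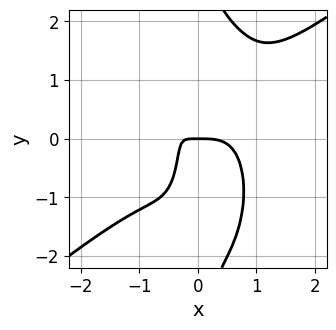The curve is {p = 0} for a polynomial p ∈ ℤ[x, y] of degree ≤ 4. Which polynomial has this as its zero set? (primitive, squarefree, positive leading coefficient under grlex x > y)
3*x^4 - 3*x^3*y - x*y^3 + 3*x*y + y

1. The degree is 4 — a generic line meets the curve in up to 4 points.
2. Observable constraints: it meets the y-axis at y = 0 (among the integer gridlines); one x-axis crossing is at x = 0.
3. These observations pin down the coefficients.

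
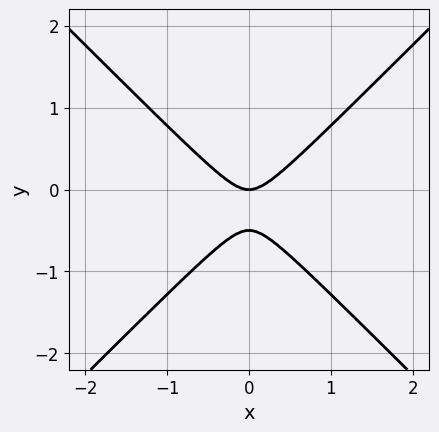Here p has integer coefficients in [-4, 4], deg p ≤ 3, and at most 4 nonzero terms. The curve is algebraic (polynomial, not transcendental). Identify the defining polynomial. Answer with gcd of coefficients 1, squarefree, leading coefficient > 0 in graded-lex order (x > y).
First, degree: the shape is more complex than any degree-1 curve, so deg p = 2.
Then, symmetries: mirror symmetry x ↦ −x ⇒ only even powers of x.
Next, from the axis intercepts and sections: it crosses the x-axis at the gridline x = 0; one y-axis crossing is at y = 0.
Finally, together with the visible shape, these determine p as stated.

2*x^2 - 2*y^2 - y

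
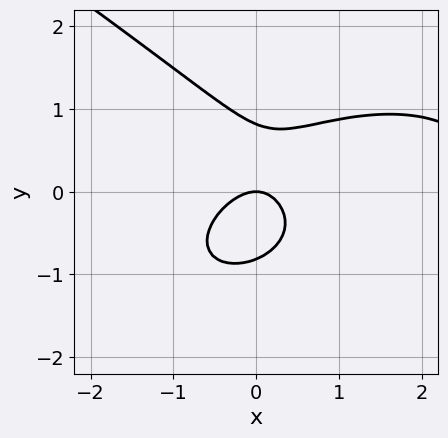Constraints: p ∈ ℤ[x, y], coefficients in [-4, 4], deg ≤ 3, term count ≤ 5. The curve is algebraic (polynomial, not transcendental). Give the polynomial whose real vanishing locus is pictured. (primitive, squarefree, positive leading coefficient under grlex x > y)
x^3 + 3*y^3 - 3*x^2 + 2*x*y - 2*y

Degree: no degree-2 curve has this shape, so deg p = 3.
Against the integer gridlines: it crosses the x-axis at the gridline x = 0; one y-axis crossing is at y = 0.
The integer polynomial consistent with all of this is the stated p.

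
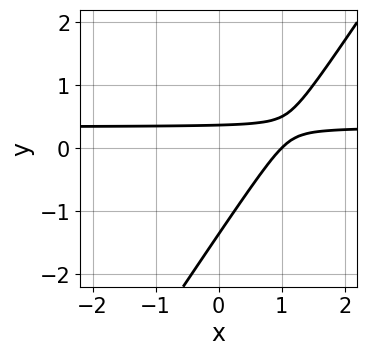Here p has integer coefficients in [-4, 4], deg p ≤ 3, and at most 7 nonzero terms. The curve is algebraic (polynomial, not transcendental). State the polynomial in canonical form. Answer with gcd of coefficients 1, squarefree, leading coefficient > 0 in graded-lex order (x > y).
3*x*y - 2*y^2 - x - 2*y + 1

(a) deg p = 2. A generic line meets the curve in up to 2 points.
(b) Against the integer gridlines: it meets the x-axis at x = 1 (among the integer gridlines).
(c) These observations pin down the coefficients.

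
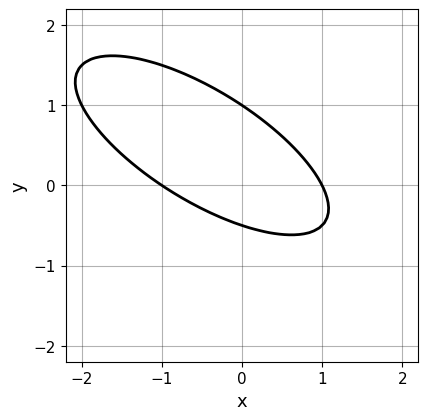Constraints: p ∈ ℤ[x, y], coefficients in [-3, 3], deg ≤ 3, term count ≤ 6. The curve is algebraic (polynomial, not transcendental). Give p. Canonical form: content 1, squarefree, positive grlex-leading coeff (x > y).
x^2 + 2*x*y + 2*y^2 - y - 1

deg p = 2.
Reading off the gridlines: among the integer gridlines, it crosses the x-axis at x ∈ {-1, 1}; one y-axis crossing is at y = 1.
These observations pin down the coefficients.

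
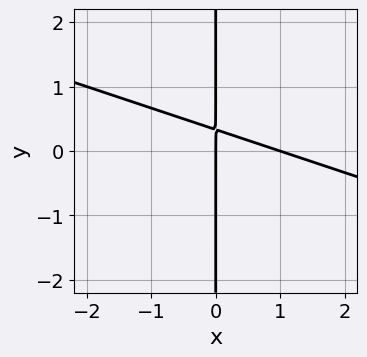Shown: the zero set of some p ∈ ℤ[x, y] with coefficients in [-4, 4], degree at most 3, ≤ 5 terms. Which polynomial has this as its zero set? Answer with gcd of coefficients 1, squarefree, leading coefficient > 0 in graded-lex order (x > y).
Degree: a generic line meets the curve in up to 2 points, so deg p = 2.
Checking where it meets the axes: every point of the y-axis in the box is on the curve; the x-axis gridline crossings are at x ∈ {0, 1}.
Solving for integer coefficients yields p as stated.

x^2 + 3*x*y - x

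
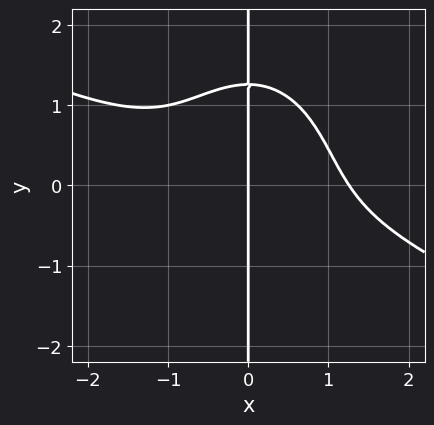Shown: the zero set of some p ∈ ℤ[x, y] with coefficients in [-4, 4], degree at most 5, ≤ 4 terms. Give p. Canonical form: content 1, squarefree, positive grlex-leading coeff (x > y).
x^4 + 2*x^3*y + x*y^3 - 2*x

deg p = 4.
Against the integer gridlines: every point of the y-axis in the box is on the curve; it crosses the x-axis at the gridline x = 0.
Solving for integer coefficients yields p as stated.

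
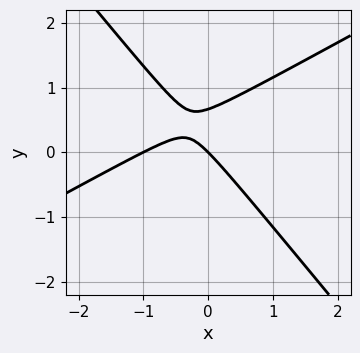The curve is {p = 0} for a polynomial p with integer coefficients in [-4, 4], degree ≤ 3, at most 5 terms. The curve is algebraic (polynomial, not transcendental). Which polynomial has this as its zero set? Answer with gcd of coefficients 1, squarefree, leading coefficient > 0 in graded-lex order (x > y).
2*x^2 - 2*x*y - 3*y^2 + 2*x + 2*y

First, deg p = 2.
Then, against the integer gridlines: it meets the y-axis at y = 0 (among the integer gridlines); the x-axis gridline crossings are at x ∈ {-1, 0}.
Finally, together with the visible shape, these determine p as stated.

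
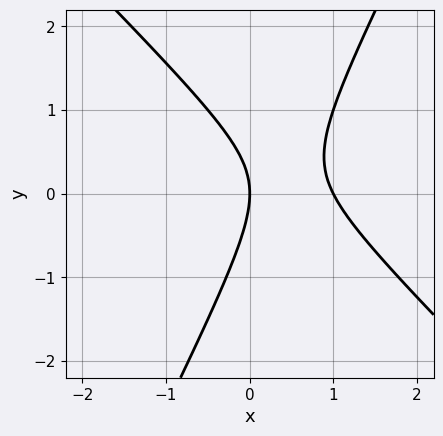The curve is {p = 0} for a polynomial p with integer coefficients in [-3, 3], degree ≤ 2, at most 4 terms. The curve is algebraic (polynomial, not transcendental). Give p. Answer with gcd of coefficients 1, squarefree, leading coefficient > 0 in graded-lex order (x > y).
(a) The degree is 2 — a generic line meets the curve in up to 2 points.
(b) Checking where it meets the axes: one y-axis crossing is at y = 0; among the integer gridlines, it crosses the x-axis at x ∈ {0, 1}.
(c) Putting this together gives p.

2*x^2 + x*y - y^2 - 2*x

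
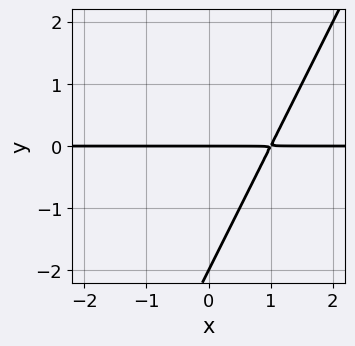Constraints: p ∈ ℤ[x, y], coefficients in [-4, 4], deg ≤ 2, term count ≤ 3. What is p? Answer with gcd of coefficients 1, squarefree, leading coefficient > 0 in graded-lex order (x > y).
2*x*y - y^2 - 2*y

First, degree: the shape is more complex than any degree-1 curve, so deg p = 2.
Then, reading off the gridlines: the y-axis gridline crossings are at y ∈ {-2, 0}; every point of the x-axis in the box is on the curve.
Finally, together with the visible shape, these determine p as stated.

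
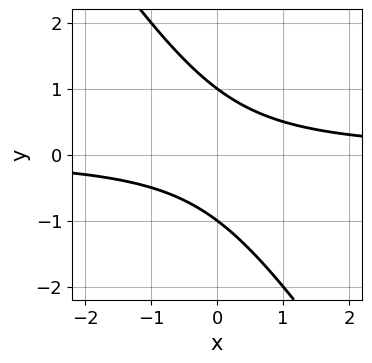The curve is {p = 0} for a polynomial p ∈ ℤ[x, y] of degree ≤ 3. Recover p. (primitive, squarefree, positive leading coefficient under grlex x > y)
3*x*y + 2*y^2 - 2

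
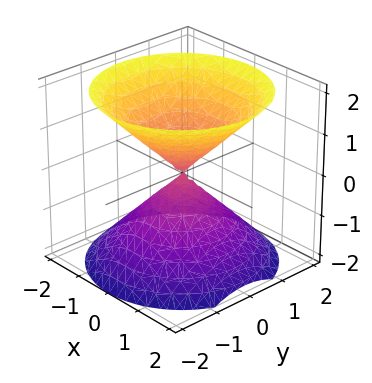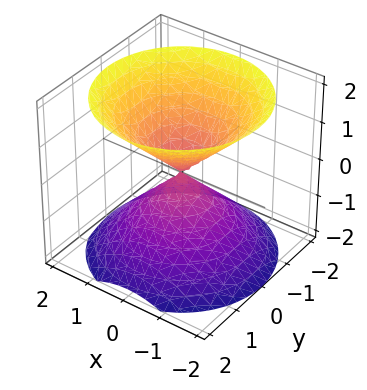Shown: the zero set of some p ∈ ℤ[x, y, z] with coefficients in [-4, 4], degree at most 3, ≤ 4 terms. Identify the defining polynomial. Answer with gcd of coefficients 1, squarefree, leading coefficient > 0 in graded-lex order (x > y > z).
x^2 + y^2 - z^2

1. I count 2 distinct pieces.
2. Degree: a double cone through the origin; a quadric, so deg p = 2.
3. Symmetries: it's symmetric under z → −z, forcing even powers of z; rotational symmetry about the z-axis ⇒ p depends on x, y only through x² + y².
4. Against the integer gridlines: a circular section at z = -1 has radius exactly 1; it meets the x-axis at x = 0 (among the integer gridlines).
5. Together with the visible shape, these determine p as stated.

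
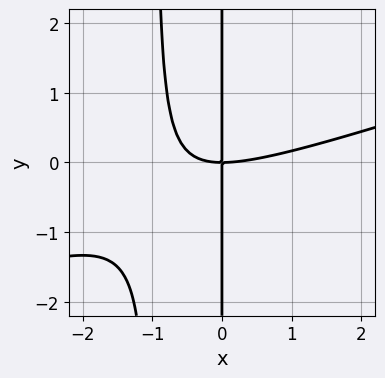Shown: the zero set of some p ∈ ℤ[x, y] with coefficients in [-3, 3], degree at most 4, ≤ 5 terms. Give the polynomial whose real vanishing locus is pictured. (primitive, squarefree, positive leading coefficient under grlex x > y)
x^3 - 3*x^2*y - 3*x*y

Degree: the shape is more complex than any degree-2 curve, so deg p = 3.
From the axis intercepts and sections: every point of the y-axis in the box is on the curve; it crosses the x-axis at the gridline x = 0.
Solving for integer coefficients yields p as stated.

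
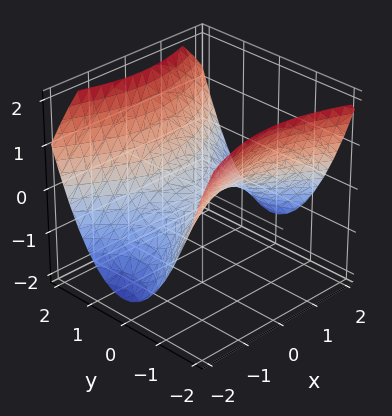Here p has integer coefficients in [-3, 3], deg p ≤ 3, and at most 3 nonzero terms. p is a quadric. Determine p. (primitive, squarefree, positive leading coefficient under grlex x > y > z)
1. Degree: a saddle surface; a quadric, so deg p = 2.
2. Symmetries: mirror symmetry y ↦ −y ⇒ only even powers of y; the x ↦ −x reflection is a symmetry, so x appears only in even powers.
3. Observable constraints: it crosses the y-axis at the gridline y = 0; one x-axis crossing is at x = 0; one z-axis crossing is at z = 0.
4. The integer polynomial consistent with all of this is the stated p.

x^2 - 2*y^2 + 3*z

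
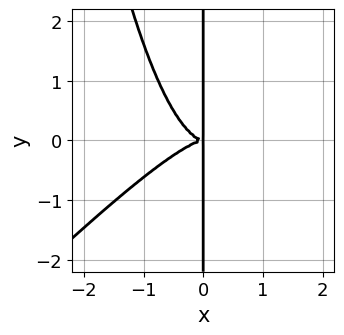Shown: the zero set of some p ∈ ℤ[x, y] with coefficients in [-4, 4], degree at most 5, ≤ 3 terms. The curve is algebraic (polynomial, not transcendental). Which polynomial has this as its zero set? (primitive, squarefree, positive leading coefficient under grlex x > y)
x^4 - x^3*y + x*y^2

First, deg p = 4. A generic line meets the curve in up to 4 points.
Next, reading off the gridlines: every point of the y-axis in the box is on the curve.
Finally, fitting integer coefficients to these (and the overall shape) gives p.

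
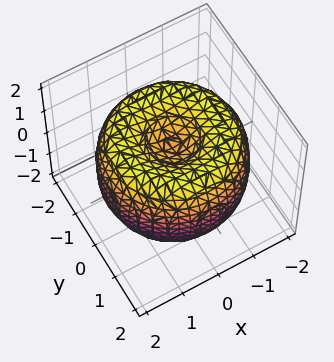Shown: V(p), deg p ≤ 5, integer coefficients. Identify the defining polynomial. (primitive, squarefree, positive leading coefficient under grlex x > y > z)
x^4 + 2*x^2*y^2 + y^4 - 3*x^2 - 3*y^2 + 2*z^2 - 1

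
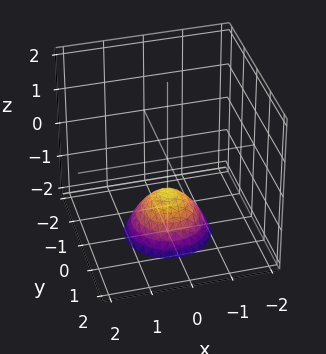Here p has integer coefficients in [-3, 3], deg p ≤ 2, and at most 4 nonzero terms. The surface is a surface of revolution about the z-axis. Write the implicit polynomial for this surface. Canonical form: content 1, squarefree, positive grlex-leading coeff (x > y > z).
x^2 + y^2 + z + 1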